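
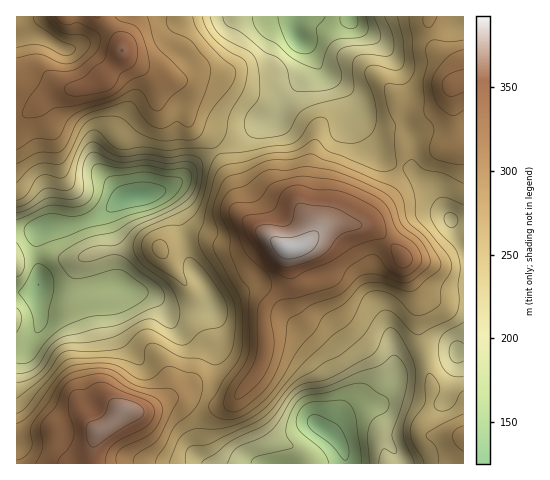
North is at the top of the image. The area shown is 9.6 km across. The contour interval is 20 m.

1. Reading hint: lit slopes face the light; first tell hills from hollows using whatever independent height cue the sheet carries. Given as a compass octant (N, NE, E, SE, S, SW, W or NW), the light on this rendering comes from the NE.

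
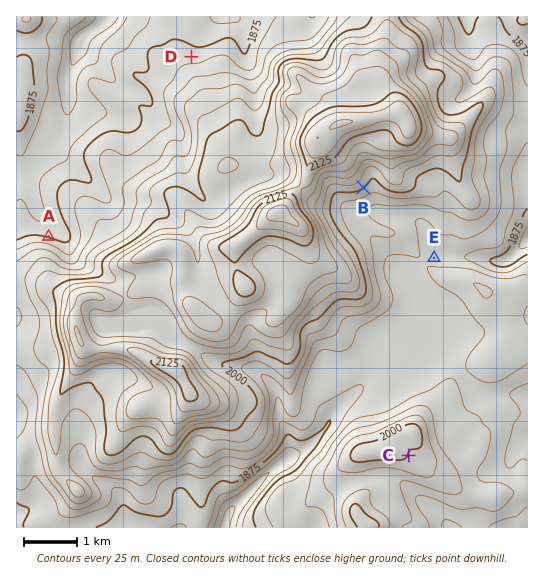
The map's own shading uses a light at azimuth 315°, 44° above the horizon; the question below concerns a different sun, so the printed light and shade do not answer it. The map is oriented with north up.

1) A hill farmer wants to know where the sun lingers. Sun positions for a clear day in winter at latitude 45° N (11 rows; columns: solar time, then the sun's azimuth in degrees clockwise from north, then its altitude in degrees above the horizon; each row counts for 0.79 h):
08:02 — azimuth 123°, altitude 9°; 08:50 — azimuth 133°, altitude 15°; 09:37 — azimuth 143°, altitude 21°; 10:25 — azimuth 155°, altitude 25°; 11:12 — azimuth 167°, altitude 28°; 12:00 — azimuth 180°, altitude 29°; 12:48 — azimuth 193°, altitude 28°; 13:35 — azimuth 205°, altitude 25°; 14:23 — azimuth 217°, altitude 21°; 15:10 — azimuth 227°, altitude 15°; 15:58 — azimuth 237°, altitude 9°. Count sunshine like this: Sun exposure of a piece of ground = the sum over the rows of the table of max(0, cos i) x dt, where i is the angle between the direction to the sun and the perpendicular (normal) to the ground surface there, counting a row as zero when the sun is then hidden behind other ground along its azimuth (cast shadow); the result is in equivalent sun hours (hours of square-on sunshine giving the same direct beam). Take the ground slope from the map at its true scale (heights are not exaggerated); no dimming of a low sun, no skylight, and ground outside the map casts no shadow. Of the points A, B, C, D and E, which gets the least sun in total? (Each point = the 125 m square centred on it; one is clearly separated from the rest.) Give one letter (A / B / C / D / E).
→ A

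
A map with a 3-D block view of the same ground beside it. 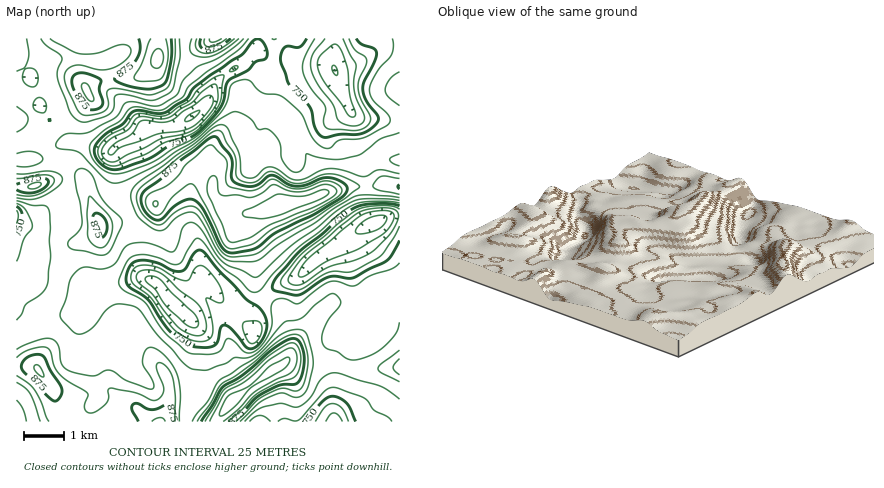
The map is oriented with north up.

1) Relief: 640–965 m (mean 800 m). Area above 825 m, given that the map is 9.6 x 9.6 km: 27.3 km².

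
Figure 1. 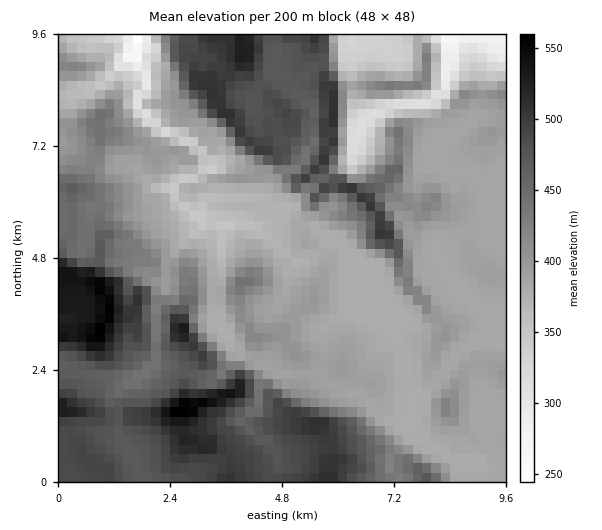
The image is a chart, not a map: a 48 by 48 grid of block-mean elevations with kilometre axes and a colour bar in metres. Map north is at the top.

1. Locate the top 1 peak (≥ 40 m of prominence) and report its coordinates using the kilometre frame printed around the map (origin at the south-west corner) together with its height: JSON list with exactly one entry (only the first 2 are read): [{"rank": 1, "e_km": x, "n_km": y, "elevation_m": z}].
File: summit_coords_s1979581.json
[{"rank": 1, "e_km": 2.61, "n_km": 1.59, "elevation_m": 567}]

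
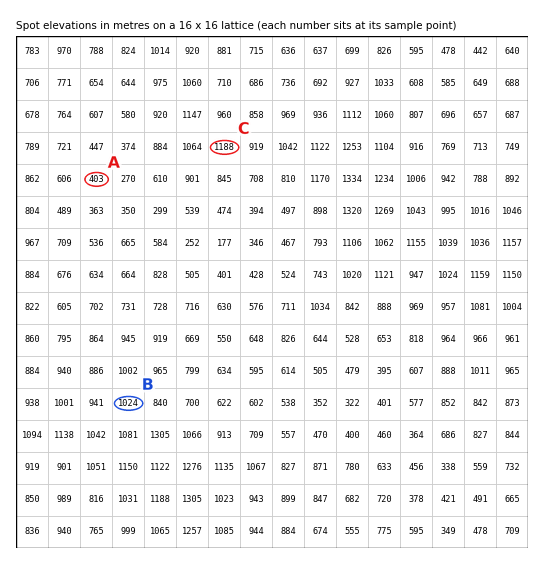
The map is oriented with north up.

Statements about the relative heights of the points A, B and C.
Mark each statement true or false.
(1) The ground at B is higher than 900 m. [true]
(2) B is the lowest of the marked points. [false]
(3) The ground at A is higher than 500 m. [false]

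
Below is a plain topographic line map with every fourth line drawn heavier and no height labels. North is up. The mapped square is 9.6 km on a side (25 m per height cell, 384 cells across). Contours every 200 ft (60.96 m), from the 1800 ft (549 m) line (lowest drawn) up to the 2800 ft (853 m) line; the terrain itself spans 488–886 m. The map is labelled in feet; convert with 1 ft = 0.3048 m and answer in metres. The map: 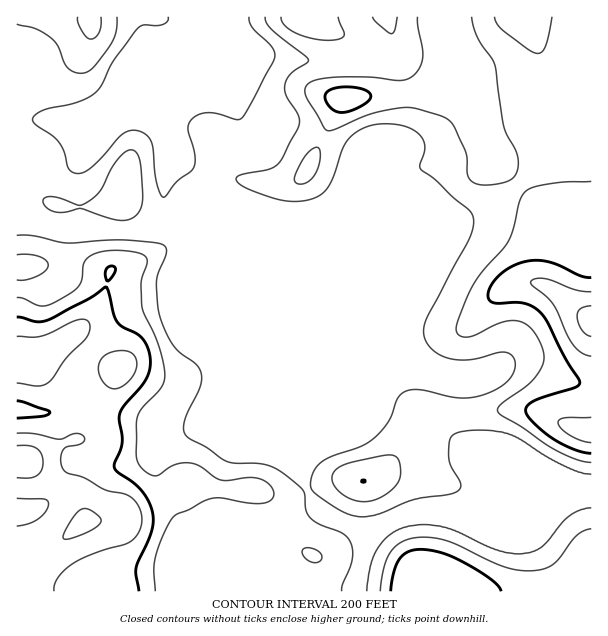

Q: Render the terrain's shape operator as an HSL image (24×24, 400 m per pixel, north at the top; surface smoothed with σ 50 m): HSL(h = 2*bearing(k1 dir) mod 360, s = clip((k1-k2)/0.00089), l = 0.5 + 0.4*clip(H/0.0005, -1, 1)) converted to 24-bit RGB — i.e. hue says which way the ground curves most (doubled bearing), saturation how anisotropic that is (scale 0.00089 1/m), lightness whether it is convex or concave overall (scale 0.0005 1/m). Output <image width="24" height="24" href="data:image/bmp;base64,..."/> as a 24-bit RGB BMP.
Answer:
<image width="24" height="24" href="data:image/bmp;base64,Qk32BgAAAAAAADYAAAAoAAAAGAAAABgAAAABABgAAAAAAMAGAAATCwAAEwsAAAAAAAAAAAAApotPxqwrRFE1UHpBsM1SxLhQLiV4X3+Je6mMrnFxgluKiERNycAxJZhOCCNqe9CY89+4aFGObLq4ltfkb2zqm2Let16zhXZ6gGXF5pG5mVyNXHtRqtApccInHEJle4F9gYZjgnlvkE6OdJLEvtbdinbPDz90IPDl79zgqKztnNrqqRQ4XSYLXWsU1EmgtYGVQ4mNzGLK7aDbjnnVv927fsTXEBx3R49BboFygHZzSZ5lWtV4q6E4oSJEhHZjAYAhZJ8AlGoBYxgAfj41gH9+c4F4FIFezK21aXswJ2A+ytOMbpDV3eXusErnfxWvpnSCkythq4MrStpWOchWbiBRiwgDz9ACGIUKQXYodoNMe4F3gIB/gIB/gIB/ZIRwSJYdhcdYANmmVuJuUJQ9t9k4mgSRr1jJnrXPWJn/ztL6yM/vdRXZiwDq0dL62df0n5PuTWTXa7rPRniuf3+Af4B/gH9/gH18hGY02drySx/iemAgnocmVMsOGzJKWb1/rsORP4BxY3Icok4MbSAtAL13Y9q01mym712jm3CpaZdoa1V/f4B/gH9/fCcwNQUA1oIAznNj+QD+zK3mtZvXypmGLCRoVacva4wwei9CgXJmgX94gH9/cYNqOm8ZGFgP1H9Wt29eoT1QfWM2eGImTw4HnABay+z6zOH/RTcARGEIhIocylILzpULMF5dn6VmXH1TT298f3+AgH9/f4CAf4CAf4B/VIGAs7soy2p1cI3djZT9uKX/t6//zOf/puTrWJOvTL1RTtGEOUh8v2mY7sW0Hrq2YaG7jXytP2+Wfn6Af4CAf4CAgIB/gIB/f3+AHaZ1jOBOuHsXamUVL1cUaoYxuntDtF4zi1onubfquXLGNm2bWLTD79zembLjGF/CrGe5fkilfX2Af4CAgIB/gIB/gH9/gH9/foB9hUxClBgLp50fJYYcGWMqa302oBkZ63MOa5HL/4r/tG3QJtN7Y8tn3qiQKBFniD06jFtsf3+AgIB/gIB/gH9/gH9/gH9/f3+AZxmjvLba1LDZnHauOmVuPTtZkEl85Nu+d7czIkaF97ji4YiPSXQ26doxMQtKgH9/f3+Af3+AgIB/gH9/gH9/gH9/gH9/f3+ALmGSc6eP0WS372SLb0lsMkhUQM+j1vXtknkVFlQRM1QR/4ZLmYdPxdlZFhFff3+Af3+Af3+AgH9/gH9/gH9/gH9/gIB/f3+ASXaPZot+Rm2Q6pnu7bb+dqr+sP/xMN7Rp6LYZInbE0PD0OP268759YzHCENjfoB/f3+Af3+AgH9/gH9/gH9/gH+Ag3x3eoJ6YoR/VYCHXoqEN51aedBuhuCov2UwTCgZxLVisCo3B6MRSqkAtZIA/xR9/zzgPIdffYB9gH9/gH9/gH9/gH9/gHh+gJRzeHWHf4B/R4CAfn9shotdepw3nIculTgxmWBfh14iqmIof7MwsBga6/kHAHMorCpx1Y6aTXKbgH58hG1LfHkldn06mWJZnnxokJNaWYlielJ8bHRAao5PlZlzh3h0gHaWipqscpjCkNbgTEHesEHp9+3UFW3QHlCr04t6jiJUxhAsyCf96ofWMORsJ6iVYWuZvHumm1d1bjRwr4VpSqs/PqRNZquqf6m8e4q0oKtVj4k+MGlcKzCm/enOOCSwHFFnqDFPeuPldbvyWzzn8IjY78rIFl+Cen+AT4ygxm7JSUzAfoOzyqWzZ76jPKl5TotZeX9chaeJi6WiTI2OFVNd9+yw+DPVQSV3fKpWf81PWF42Lk1Liqpl/KaUoDocL3FMXYBXdVc4g1pVi4Rjl9NugLGjdGCWdFVXfX1Rn6g1jW85jGo8GG5CNucNxB1kbjbZrcPZsorLoEeySXJuT10q2TgA/24/I1IUNmAONYwzR4lFWKRVr92HUI11eFN0hmd9gH+AuqN2mFmTq4tdMMQ6JXhagIFTMoExWaEgjVInuTvA0VLQbTjOosv20c3+18z/kp//VV/vlnTSf8mZjdB7b0x+WVl5fH2AgH18sXatsk6+0Xd7nttcFE5VfYB9f4B/f4B9bYBrK2xrb2ikWeKwBf8AjK4CwEQCvSKPtECdbFyN19mipHWTflieVVyajGN4gHZpgXpOaVFjzYJ07MeeIVuANnIpVIgxY4RigH5/YSdMWUURiWoAopwCdKwKHeEJI3FtlDpOqp1KmuZqXoGmgXOycTmdq1yVlnR6bGi7YVjBisTC8u/ZGA/ffFfdo7PUNKTTVTWknxH2qHT21+/0otnmcuDSQpq/TB9/iUOux9mrndJ1R3VTZjxIZkZ1k2+Rqo2a"/>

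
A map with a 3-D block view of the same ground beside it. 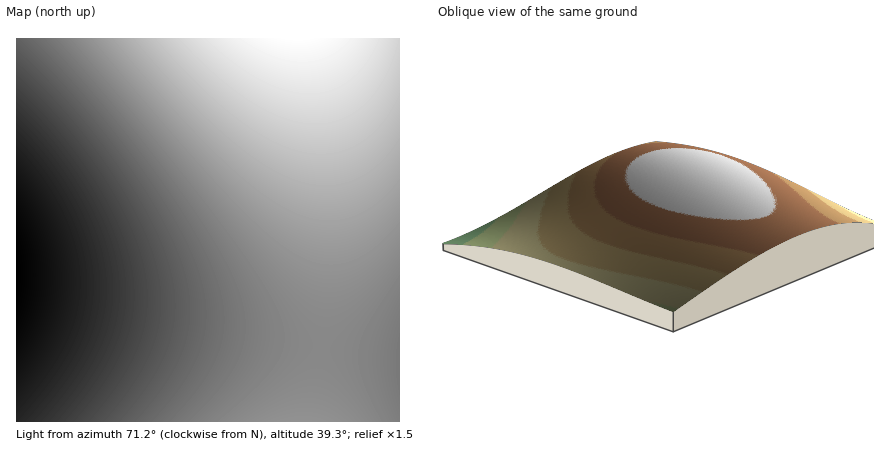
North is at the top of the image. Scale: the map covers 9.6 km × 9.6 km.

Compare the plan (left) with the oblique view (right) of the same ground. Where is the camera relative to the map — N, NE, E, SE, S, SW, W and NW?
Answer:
SE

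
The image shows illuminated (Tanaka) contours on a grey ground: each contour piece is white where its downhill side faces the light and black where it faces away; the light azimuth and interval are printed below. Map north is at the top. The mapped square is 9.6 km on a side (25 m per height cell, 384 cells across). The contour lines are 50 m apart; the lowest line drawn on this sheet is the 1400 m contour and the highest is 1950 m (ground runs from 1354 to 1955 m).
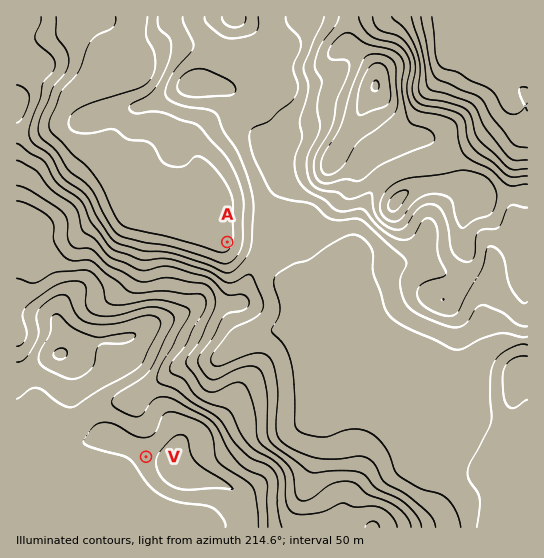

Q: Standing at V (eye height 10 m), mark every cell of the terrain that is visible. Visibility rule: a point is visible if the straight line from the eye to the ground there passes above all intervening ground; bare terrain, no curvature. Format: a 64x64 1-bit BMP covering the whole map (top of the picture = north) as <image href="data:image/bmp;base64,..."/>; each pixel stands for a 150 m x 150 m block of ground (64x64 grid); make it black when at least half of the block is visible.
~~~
<image width="64" height="64" href="data:image/bmp;base64,Qk0+AgAAAAAAAD4AAAAoAAAAQAAAAEAAAAABAAEAAAAAAAACAAATCwAAEwsAAAIAAAAAAAAA////AAAAAAD//+AAAAAAAP//wAAAAAAA///AAAAAAAD//4AAAAAAAP//gAAAAAAA//8AAAAAAAD//wAAAAAAAP//4AAAAAAA///gAAAAAAD//+AAAAAAAP//IAAAAAAA//4gAAAAAAD/PCAAAAAAAP8AYAAAAAAA/4BAAAAAAAD/wAAAAAAAAP/4AAAAAAAA//8AAAAAAAD//4AAAAAAAP//wAAAAAAAD//AAAAAAAAH/+AAAAAAAAH/4AAAAAAAAB/wAAAAAAAAAPAAAAAAAAAAOAAAAAAAAAAEAAAAAAAAAAAAAAAAAAAAAAAAAAAAAAAAAAAAAAAAAAAAAAAAAAAAAAAAAAAAAAAAAAAAAAAAAAAAAAAAAAAAAAAAAAAAAAAAAAAAAAAAAAAAAAAAAAAAAAAAAAAAAAAAAAAAAAAAAAAAAAAAAAAAAAAAAAAAAAAAAAAAAAAAAAAAAAAAAAAAAAAAAAAAAAAAAAIAAAAAAAAAA4AAAAAAAAADgAAAAAAAAAIAAAAAAAAAACAAAAAAAAAB8AAAAAAAAAH4AAAAAAAAAfwAAAAAAAAH/gAAAAAAAAf+AAAAAAAAB/wAAAAAAAAP+AAAAAAAAB/wAAAAAAAAH/AAAAAAAAG/8AAAAAAAAf/gAAAAAAAB/MAAAAAAAAH8AAAAAAAAD/wAAAAAAAAI/gAAAA=="/>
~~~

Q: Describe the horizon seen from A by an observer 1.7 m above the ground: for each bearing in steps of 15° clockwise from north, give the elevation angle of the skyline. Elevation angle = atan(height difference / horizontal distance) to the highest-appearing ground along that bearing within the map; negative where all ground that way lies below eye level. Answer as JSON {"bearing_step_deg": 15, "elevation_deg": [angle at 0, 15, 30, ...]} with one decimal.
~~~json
{"bearing_step_deg": 15, "elevation_deg": [3.4, 5.1, 6.7, 9.1, 11.4, 12.7, 13.4, 13.6, 13.5, 13.4, 13.0, 12.0, 12.0, 14.6, 16.0, 14.0, 11.6, 8.2, 5.4, 3.9, 2.1, 1.6, 1.3, 3.5]}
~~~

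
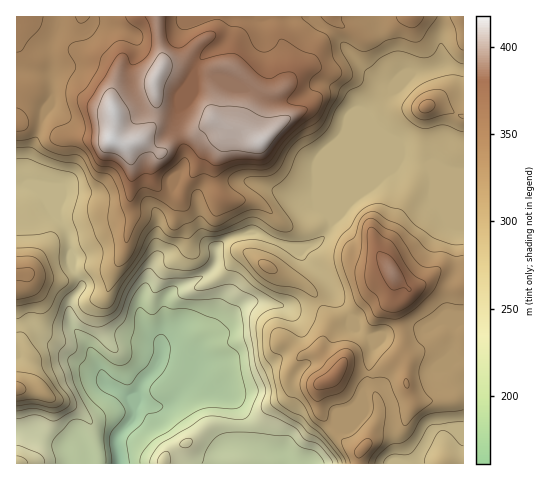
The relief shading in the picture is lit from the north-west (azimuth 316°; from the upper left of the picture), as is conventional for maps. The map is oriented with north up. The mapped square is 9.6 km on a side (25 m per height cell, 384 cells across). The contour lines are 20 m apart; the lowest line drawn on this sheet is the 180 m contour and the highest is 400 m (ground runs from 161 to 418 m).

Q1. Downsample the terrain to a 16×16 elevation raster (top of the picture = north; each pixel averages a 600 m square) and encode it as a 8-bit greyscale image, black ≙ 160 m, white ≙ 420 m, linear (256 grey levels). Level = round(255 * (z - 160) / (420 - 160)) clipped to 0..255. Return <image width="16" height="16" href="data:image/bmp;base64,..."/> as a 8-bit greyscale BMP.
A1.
<image width="16" height="16" href="data:image/bmp;base64,Qk02BQAAAAAAADYEAAAoAAAAEAAAABAAAAABAAgAAAAAAAABAAATCwAAEwsAAAABAAAAAAAAAAAAAAEBAQACAgIAAwMDAAQEBAAFBQUABgYGAAcHBwAICAgACQkJAAoKCgALCwsADAwMAA0NDQAODg4ADw8PABAQEAAREREAEhISABMTEwAUFBQAFRUVABYWFgAXFxcAGBgYABkZGQAaGhoAGxsbABwcHAAdHR0AHh4eAB8fHwAgICAAISEhACIiIgAjIyMAJCQkACUlJQAmJiYAJycnACgoKAApKSkAKioqACsrKwAsLCwALS0tAC4uLgAvLy8AMDAwADExMQAyMjIAMzMzADQ0NAA1NTUANjY2ADc3NwA4ODgAOTk5ADo6OgA7OzsAPDw8AD09PQA+Pj4APz8/AEBAQABBQUEAQkJCAENDQwBEREQARUVFAEZGRgBHR0cASEhIAElJSQBKSkoAS0tLAExMTABNTU0ATk5OAE9PTwBQUFAAUVFRAFJSUgBTU1MAVFRUAFVVVQBWVlYAV1dXAFhYWABZWVkAWlpaAFtbWwBcXFwAXV1dAF5eXgBfX18AYGBgAGFhYQBiYmIAY2NjAGRkZABlZWUAZmZmAGdnZwBoaGgAaWlpAGpqagBra2sAbGxsAG1tbQBubm4Ab29vAHBwcABxcXEAcnJyAHNzcwB0dHQAdXV1AHZ2dgB3d3cAeHh4AHl5eQB6enoAe3t7AHx8fAB9fX0Afn5+AH9/fwCAgIAAgYGBAIKCggCDg4MAhISEAIWFhQCGhoYAh4eHAIiIiACJiYkAioqKAIuLiwCMjIwAjY2NAI6OjgCPj48AkJCQAJGRkQCSkpIAk5OTAJSUlACVlZUAlpaWAJeXlwCYmJgAmZmZAJqamgCbm5sAnJycAJ2dnQCenp4An5+fAKCgoAChoaEAoqKiAKOjowCkpKQApaWlAKampgCnp6cAqKioAKmpqQCqqqoAq6urAKysrACtra0Arq6uAK+vrwCwsLAAsbGxALKysgCzs7MAtLS0ALW1tQC2trYAt7e3ALi4uAC5ubkAurq6ALu7uwC8vLwAvb29AL6+vgC/v78AwMDAAMHBwQDCwsIAw8PDAMTExADFxcUAxsbGAMfHxwDIyMgAycnJAMrKygDLy8sAzMzMAM3NzQDOzs4Az8/PANDQ0ADR0dEA0tLSANPT0wDU1NQA1dXVANbW1gDX19cA2NjYANnZ2QDa2toA29vbANzc3ADd3d0A3t7eAN/f3wDg4OAA4eHhAOLi4gDj4+MA5OTkAOXl5QDm5uYA5+fnAOjo6ADp6ekA6urqAOvr6wDs7OwA7e3tAO7u7gDv7+8A8PDwAPHx8QDy8vIA8/PzAPT09AD19fUA9vb2APf39wD4+PgA+fn5APr6+gD7+/sA/Pz8AP39/QD+/v4A////AFA4LxQmR0M3NDJAgaiCd35MSzgaEyE5OT9RfZqfm4l8jnQuEw4XHB86faqvnKCimIFWJCIXFRkgSYqmwKClnpdzVjk7HhYeJ1iNlJyVnp2agGJiXysmLDNRbIKNpsGpnKt/b4VJSFBTbouFisDZwqiVeHibfWxwaIqBd5HAzKeadHGCoqKXk459int+raWJfnBug6m6t7K6oYZ4d36Df3xyepjJ38rIxrSYend3eH19l6zH9fLh4u7xyo95d3d/gqyq0PXp4OXu6uXHiHiAoJqtqcXl6Obc4d/cyKaEf46Uray40tnn29vPzMeqlIeIirKssbnN087KwL61raimpJg="/>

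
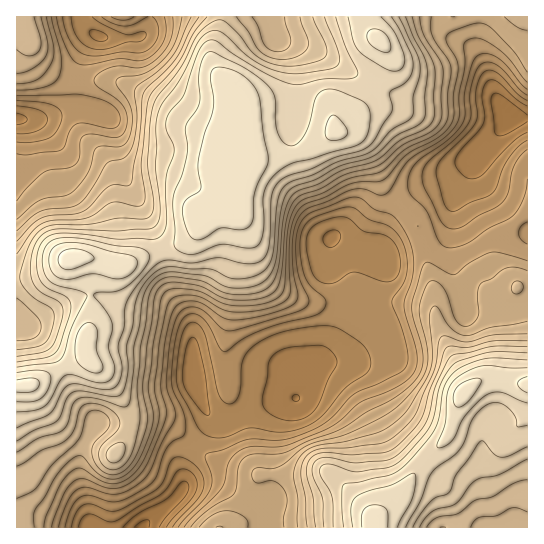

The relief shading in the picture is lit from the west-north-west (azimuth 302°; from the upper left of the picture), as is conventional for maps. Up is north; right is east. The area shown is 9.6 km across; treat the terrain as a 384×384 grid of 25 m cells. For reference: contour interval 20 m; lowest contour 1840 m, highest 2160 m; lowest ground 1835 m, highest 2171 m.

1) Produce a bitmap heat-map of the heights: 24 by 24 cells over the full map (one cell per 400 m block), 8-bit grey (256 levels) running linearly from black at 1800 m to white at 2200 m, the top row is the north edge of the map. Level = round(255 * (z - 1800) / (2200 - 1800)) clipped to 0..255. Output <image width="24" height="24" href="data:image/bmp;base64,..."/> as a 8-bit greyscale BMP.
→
<image width="24" height="24" href="data:image/bmp;base64,Qk12BgAAAAAAADYEAAAoAAAAGAAAABgAAAABAAgAAAAAAEACAAATCwAAEwsAAAABAAAAAAAAAAAAAAEBAQACAgIAAwMDAAQEBAAFBQUABgYGAAcHBwAICAgACQkJAAoKCgALCwsADAwMAA0NDQAODg4ADw8PABAQEAAREREAEhISABMTEwAUFBQAFRUVABYWFgAXFxcAGBgYABkZGQAaGhoAGxsbABwcHAAdHR0AHh4eAB8fHwAgICAAISEhACIiIgAjIyMAJCQkACUlJQAmJiYAJycnACgoKAApKSkAKioqACsrKwAsLCwALS0tAC4uLgAvLy8AMDAwADExMQAyMjIAMzMzADQ0NAA1NTUANjY2ADc3NwA4ODgAOTk5ADo6OgA7OzsAPDw8AD09PQA+Pj4APz8/AEBAQABBQUEAQkJCAENDQwBEREQARUVFAEZGRgBHR0cASEhIAElJSQBKSkoAS0tLAExMTABNTU0ATk5OAE9PTwBQUFAAUVFRAFJSUgBTU1MAVFRUAFVVVQBWVlYAV1dXAFhYWABZWVkAWlpaAFtbWwBcXFwAXV1dAF5eXgBfX18AYGBgAGFhYQBiYmIAY2NjAGRkZABlZWUAZmZmAGdnZwBoaGgAaWlpAGpqagBra2sAbGxsAG1tbQBubm4Ab29vAHBwcABxcXEAcnJyAHNzcwB0dHQAdXV1AHZ2dgB3d3cAeHh4AHl5eQB6enoAe3t7AHx8fAB9fX0Afn5+AH9/fwCAgIAAgYGBAIKCggCDg4MAhISEAIWFhQCGhoYAh4eHAIiIiACJiYkAioqKAIuLiwCMjIwAjY2NAI6OjgCPj48AkJCQAJGRkQCSkpIAk5OTAJSUlACVlZUAlpaWAJeXlwCYmJgAmZmZAJqamgCbm5sAnJycAJ2dnQCenp4An5+fAKCgoAChoaEAoqKiAKOjowCkpKQApaWlAKampgCnp6cAqKioAKmpqQCqqqoAq6urAKysrACtra0Arq6uAK+vrwCwsLAAsbGxALKysgCzs7MAtLS0ALW1tQC2trYAt7e3ALi4uAC5ubkAurq6ALu7uwC8vLwAvb29AL6+vgC/v78AwMDAAMHBwQDCwsIAw8PDAMTExADFxcUAxsbGAMfHxwDIyMgAycnJAMrKygDLy8sAzMzMAM3NzQDOzs4Az8/PANDQ0ADR0dEA0tLSANPT0wDU1NQA1dXVANbW1gDX19cA2NjYANnZ2QDa2toA29vbANzc3ADd3d0A3t7eAN/f3wDg4OAA4eHhAOLi4gDj4+MA5OTkAOXl5QDm5uYA5+fnAOjo6ADp6ekA6urqAOvr6wDs7OwA7e3tAO7u7gDv7+8A8PDwAPHx8QDy8vIA8/PzAPT09AD19fUA9vb2APf39wD4+PgA+fn5APr6+gD7+/sA/Pz8AP39/QD+/v4A////AIRvSjI3KCA4YHd0cHOJqMXc17+gl4+LiYt7XE5WSzYmPV1rcHKLq8PQ08y2rJ2YkpSJcnOIclAzOlNoc3aStLe4v8q/tKmmnp+ViIumk2BESE5cZGaAmJeZnrbIwbKzsLWqnIiVm3RSQzxCREFLYHB8hZq8zLm5vs3DqJGanntWODg8NS4uP1VlcYSr0sa7w+XXu7m8oXRHLkA/NCsqNEJPWG6e0djP1dHR0dnNpndDL0RBNS8uMjdASFWFtsrNy6Sw0NvIp3xJNEtIPDUzNDlBRFN+mJymppKhxdjLsIRVQlleVUpDQEFCRF1/e3eAgpuqv87JtYtqY3qEf29bTEVGS2N8cXF4fKvG09LUyKCNk6SspYRVQUNDQllyanB2fazV6OTg2cO9v73AvItKNzs5N1NkYGdsa5vD0MvDwcHN19HRypFINDc7QFpeVVpfW32Tl56lpq/O3tzdzppbREBMVWFWRk1VWmpzdoWUlKrO2t3hz6qFcV1fYlpKOz1GVWNoa3iHj6/I1+Di2MO1oYl+cVlENjM8UllbYHB6ia/C1t/e3NDNyb2tkG9UOS0xRkBJWWRifK7F1Nvd2svM19fKsZyEXDcnLTtFUVFWeKrCztvh2MjI1dXMwLObc0QkJGNfXF9rfZq2yt3i1MXDy8nFwLacdEQsRYByYF5naXiex9nRu62ts7vFzMCdelJHZZB9VUFDSFR+tcSxloyYpsDU17mNcGFld5N0RjhFSktsl6yei4qar8jVzKOAd3B3fw=="/>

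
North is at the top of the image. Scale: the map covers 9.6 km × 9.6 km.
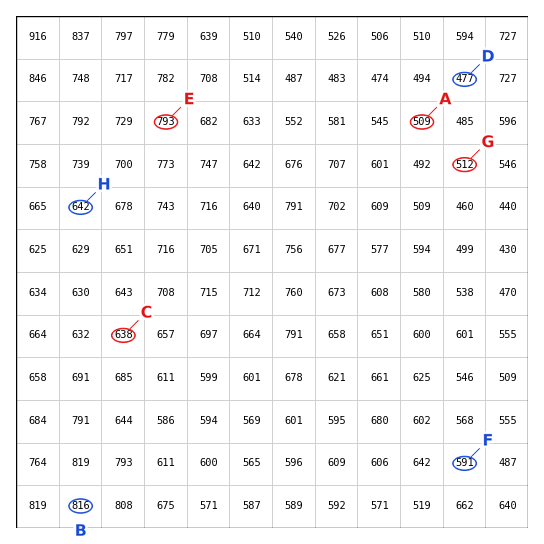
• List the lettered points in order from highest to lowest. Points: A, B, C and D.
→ B C A D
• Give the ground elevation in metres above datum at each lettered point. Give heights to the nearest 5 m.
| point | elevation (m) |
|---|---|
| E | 795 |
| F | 590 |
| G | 510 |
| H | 640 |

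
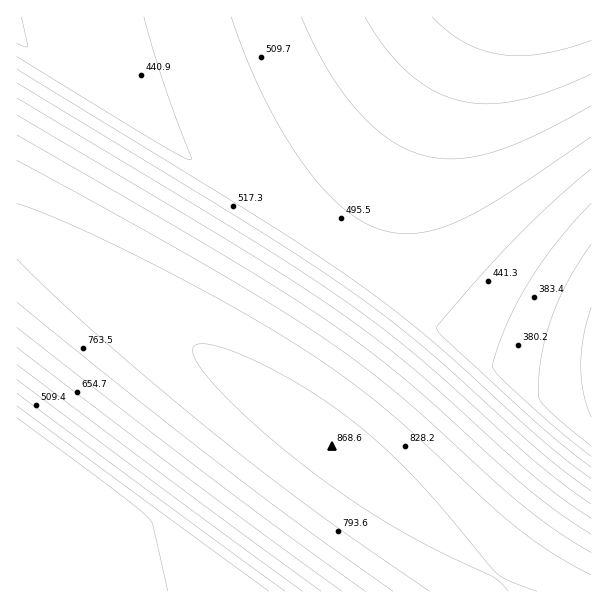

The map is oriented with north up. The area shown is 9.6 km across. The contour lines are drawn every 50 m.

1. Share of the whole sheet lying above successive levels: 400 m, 90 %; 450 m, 82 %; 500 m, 68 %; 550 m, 56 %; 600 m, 48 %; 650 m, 40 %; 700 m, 34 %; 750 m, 28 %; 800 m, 19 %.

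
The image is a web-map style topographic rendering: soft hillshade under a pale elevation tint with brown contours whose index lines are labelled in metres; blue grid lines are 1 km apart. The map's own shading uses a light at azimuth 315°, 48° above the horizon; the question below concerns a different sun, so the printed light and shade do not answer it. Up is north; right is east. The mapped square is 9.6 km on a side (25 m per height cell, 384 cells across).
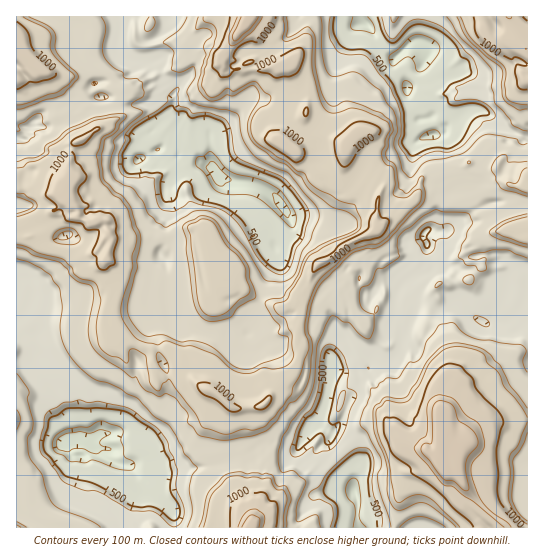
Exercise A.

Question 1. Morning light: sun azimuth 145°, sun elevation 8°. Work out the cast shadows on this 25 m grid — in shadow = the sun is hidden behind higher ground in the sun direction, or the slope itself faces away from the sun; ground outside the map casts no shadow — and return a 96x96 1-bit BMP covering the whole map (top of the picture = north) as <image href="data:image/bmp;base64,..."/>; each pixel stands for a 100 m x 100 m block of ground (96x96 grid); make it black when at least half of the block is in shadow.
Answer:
<image width="96" height="96" href="data:image/bmp;base64,Qk2+BAAAAAAAAD4AAAAoAAAAYAAAAGAAAAABAAEAAAAAAIAEAAATCwAAEwsAAAIAAAAAAAAA////AAAAAADAAwHHseAGAB4ABAOADwHP8fAPAB4AAAcAfgGf8/wPgLwAAA4B/Af/8/gPgPwAABQD+B////kHAfwAABAD8D////mH8/4AAAAD4P////8A4/4AAAADz/////7gA/4AAAAD//////7AA/4AAAAD///////EA/4AAAAA//7////+A/4AAAAB//7///94A/6AAAAB//////5wA/wAAAAH//H///xsA/wAAAAH//v///gO4f4QAAAH//////AP8f4+AAAB/////+AP+/w+AAAB/////AAH//x+AAAAG///4AAH//x+AAAAAA//wAAD///+HAAAAA//wAAD///+GAAAAA+fgAAA///+EAAAAAA/AAAA///+AEAAAAA+AP4Af///wMAAAAB8Af8Af///wYAAAABIA/8Af///gwwAAAAAPj4Af///AggAAAEAfDwEf//+AAAAAAOA+DgAf//+DAAAAAOI8P/Af///mAAAAAOZ4f/wf///8GAAAAORw//wf///4MAAAAMBD//4f///wIAAAAAAP//wf////wQAwgD////w//////4AhgH////wf/////4BhwP////wf/////wDjwP////gf/////gDjwf/zL/gP/////AH3wf/gAeQP////+AH3wf/AAMAP////8AP/wf8YAGAf////4AP/4PwYAPgH////gAf/4AAwAPwH///4AAfvwAAwAfwH///AAAffgABwAf4H//+AAAeYAADwA/4H///kAAeAAADwA/8H7///AAAYAAPwA//Dx///AAAAwAfwB//hg/+8CAAAwA/wB//4AT4bwAAB4AfgF//8AAc8gAAJ4AfgJ//+AAO8AAB/0APgb///gAO+AAB/4APgX///4Af+AAA/4APAP///8AP/MAAGcA/gP///+AH/vAAAAB//////+gB//7Ab8B///////wB/f/278D///////gAA//3D4D///////AAA/7kDwD///////GAB/wMDjH///////HgB/gODG////////nwD/APAP/////+D/nwD/4fAL/////+D+HwB/4/gL/////8BAHwAL6/kD/////wAAH4AH//0D/////AAAf/CP//wB////wAGAf/+P//4A/9//AAGAf/+f7/wA/4/+AAOAH//f//8A/wf+AMOAH/////+A/wf/v4fAH///7//gfgP//wfgD///z//wPAP//g//D///j//8AAP//A//z///j///AAC/+N//z//+D///8AAP8N//j//+A//+cEAP8P//b//8AH/8AGgf8f/+H//8AD/8AHgP4d/9H//vAAf4CDoHwQ/7H//fAAH4oD4AAA/7P/+fYADB+H8AAA/+f///4AIB/D8AAA/8////6CYH+c+M8B/4////8EwHwd/H/A/wf///4JgPgf/H/w/2f//xQZAOA//n/4/8P//gAQAADf/j/8/8D/6AAAAAT//4P4f4B/wAAAAAx//4H+H/g/AiAGAA0//8D+H/gMPnDcAA+//8D+H/gAVmD4AB+//+B8Cf4APkE="/>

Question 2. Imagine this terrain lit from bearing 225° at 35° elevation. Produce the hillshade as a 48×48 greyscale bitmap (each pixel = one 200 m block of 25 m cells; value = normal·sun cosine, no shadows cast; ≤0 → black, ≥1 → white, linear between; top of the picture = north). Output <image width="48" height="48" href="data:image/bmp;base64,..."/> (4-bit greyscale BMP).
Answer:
<image width="48" height="48" href="data:image/bmp;base64,Qk32BAAAAAAAAHYAAAAoAAAAMAAAADAAAAABAAQAAAAAAIAEAAATCwAAEwsAABAAAAAAAAAAAAAAABEREQAiIiIAMzMzAERERABVVVUAZmZmAHd3dwCIiIgAmZmZAKqqqgC7u7sAzMzMAN3d3QDu7u4A////AFiIYxN4iGM5qqvHIyNSNFi825ve7uunAIiFM0eHVDJsu7unVSJEY0et7bvO7sqSAJhiV4hiNVfNy6qGQyJGUka+7are7LlgFZhEdlMkeJrMuol1QyNVVGnN3Kve3JZSRoc1M0RneJq8qodkQiQ1Z3vMzKze2ldTRYQyJFZViZrLu5dVVUNHh4q8zd3dtldTRUIgJFVZupvd2pmIh0VoiIjd7tzbl3dTZjIhR3ebuZzduaqpmGRmdprO7aupmHZFdTREiqq8uc3drMuqqmRmaJre63iLmFRGZ1VHqqrMvO7bzbqrqHZXe7vdx1i7hjVmaDNYq7vM3u2726uqqXZnm7u7lGnLY0dUdiSJq7vM3tuty8uImGd1ermadGm4NHUlUkV5mqq93cvNvKVXh3hkSamoZXmXWGJWIiWJmbzdzNq7qFaHiIdzKJqYdpmZiDR0N1eZm9y8y7iZh3dFZmdyF6uYZ4mYcydSZoiZvcrNqqmpiGI2ZmiCGNqZiYiHVGYldYia3K3amomGVCSIiIqSKsmZmYmXZUE1VYmb2r2phlZEVWiJmaySWZrKiJuXUwE0RYmburuYQ2ZoiamZmcxzZ73HeJqYYiVneJmbuqqWNoiJnLqZmttlacx1eJmXVXiZmZmauqqmWIiZvbmJq7l2eqhFiJmIeJmZmZmbyqumZ4mZy5mYeHiGeZZYiJmZiamZmZmdy92nZ4maypmWRVaXeId5iJmpiqiJmZrdzduoZoiKypmDISaKiIiYiZmYipiJmc3t3KynVXebyplxAEibl4mYiZmImql4mt3cuauGVnirypcgAoqXZ3iqp2hpq6ib3dyoV6qGVXmbyoMAF5qHdnialWZpmbq83amGjNyVVHd7uVAASJiJlle7ZGeampq8y2ia3cpUM1NodAACeFW7qYmqVHeru7qYdnis22VFIyRVQAAmhSndy83HSIebzMqHZszNtkVjIjRYQBJWU47u7cuoh2d6qpiaqsu8hWcwElR4RDNWae//26mYdFVomZmrzZmpl1QAFER3ZCi7zu/+uZmYdDSImZmrumiZlUMQI1aIY43d7u/rmbmIURaHiJmpiHd5dVQiOJiId83u7u63m8h3MBRERXiYdVaIeJYzaYmZmrze/+xFm7eIQAVCNXiGZZiHiHVVZ5mZmZzO7ZM4moiXMCZneIdURpiadlZlR6mZqr3dyFWJmIdjECeZmoZHvYrKh2VVZmmszN7smImZdmUgACeaqpit3Jq6mIZWZpm97d3KiZmXQ2UzICiau7ze3bqpmHaqh2is3sqqu6mGNXZlEEmavLzd3Im6hnq4VGirrLuqzLqWNndSEYqZl3rMzquVRHqDNXm7y9yavMqEI1UyFJh5h5vdy7ghFYgzeIrMy8p4mYhiE2VSN3V5m97+23MiSIY3mprLq5l4l3ZBFVQzeXaavf/9yzNUeIZYqqqpmpq5mXQyEiVXunnN3//aqQMzeZZYqZeIm8q6d1RTIlZq64re7+2JmAIViZZImad3vcqchjRUMlVs25vd7tqKhg=="/>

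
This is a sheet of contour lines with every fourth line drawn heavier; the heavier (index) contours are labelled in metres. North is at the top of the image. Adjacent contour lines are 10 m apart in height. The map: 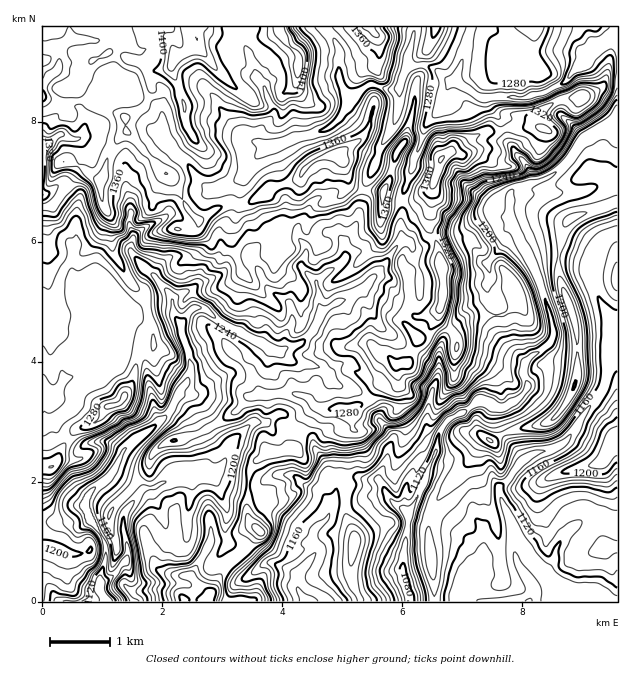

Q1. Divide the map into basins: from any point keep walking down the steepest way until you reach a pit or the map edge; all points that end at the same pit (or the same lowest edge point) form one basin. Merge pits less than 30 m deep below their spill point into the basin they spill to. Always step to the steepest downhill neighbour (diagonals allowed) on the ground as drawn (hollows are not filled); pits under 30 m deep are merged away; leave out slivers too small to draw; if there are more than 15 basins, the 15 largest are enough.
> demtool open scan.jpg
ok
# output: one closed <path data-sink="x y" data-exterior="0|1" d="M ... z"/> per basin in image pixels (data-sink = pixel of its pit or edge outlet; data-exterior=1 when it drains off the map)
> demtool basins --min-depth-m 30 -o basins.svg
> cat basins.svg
<path data-sink="412 601" data-exterior="1" d="M617 26l-574 0-1 440 10 1 4-4 6-15 14-18 22-10 9-13 15-5 10-18 8-33 2-3 9 0 3-3-8-50-3-3-11-7-18-30-3-12 1-21-10-21-2-21 5-9 3-15 9-15 10-10 27 32 17 14 15 30 11 13 5 0 25-17 20 1 16-8 6-6 27-10 3-2 1 9-9 15-6 21 1 26-10 9 0 9 5 5 12 6 7 8 2 41 21 17 11 0 12 4-8 6-6 15-14 12-3 10-6 8 10 9 31 0 2 4 0 17-6 6 2 52-3 12 1 18 8 17 0 16-3 11 1 22 9 19 73 0 0-28-5-27 1-31 8-17 34-42 6-13 6-6 9 4 12-10 36-7 10-5 16-18 11-26 29 1 11 5z"/><path data-sink="106 601" data-exterior="1" d="M127 131l-10 10-9 15-3 15-5 9 0 12 4 13 8 17-1 21 3 12 18 30 11 7 3 3 8 50-3 3-9 0-2 3-8 33-10 18-15 5-9 13-22 10-14 18-6 15-4 4-10 1 1 134 165 0 16-32 22-20 14-18-12-16 0-27 4-23 16-14 26-2 14-33 7-9-6-9 6-8 3-10 14-12 6-15 8-6-12-4-11 0-21-17-2-41-7-8-12-6-5-5 0-9 10-9-1-26 6-21 9-15-1-9-3 2-27 10-6 6-16 8-20-1-25 17-5 0-11-13-15-30-17-14z"/><path data-sink="529 601" data-exterior="1" d="M598 376l-20 0-11 26-16 18-10 5-36 7-12 10-9-4-6 6-10 19-24 27-12 21-3 12 0 24 7 55 182-1 0-217-5-6z"/><path data-sink="307 601" data-exterior="1" d="M317 407l-8 7-16 36-25 2-16 14-4 23 0 27 12 16-14 18-22 20-12 22 0 2 23 8 125-1-9-24 3-43-9-23 3-24-2-52 6-6 0-17-2-4z"/>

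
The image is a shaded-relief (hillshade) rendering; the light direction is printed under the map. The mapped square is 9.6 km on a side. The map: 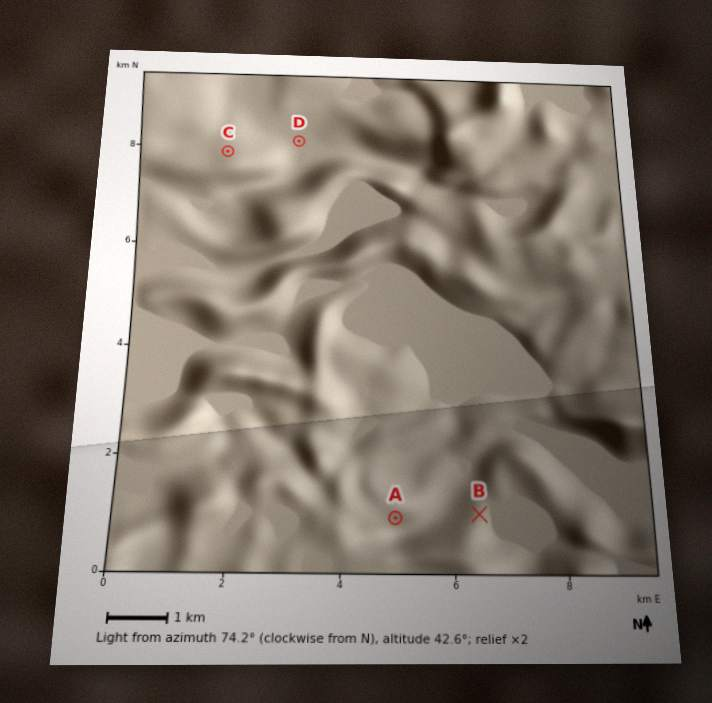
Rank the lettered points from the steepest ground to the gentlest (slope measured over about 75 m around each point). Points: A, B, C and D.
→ A C B D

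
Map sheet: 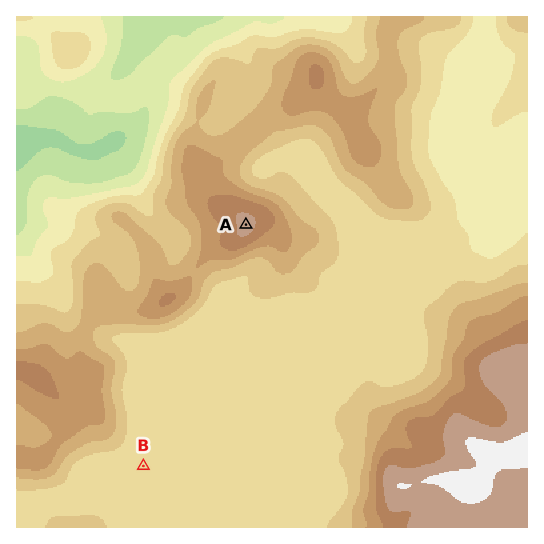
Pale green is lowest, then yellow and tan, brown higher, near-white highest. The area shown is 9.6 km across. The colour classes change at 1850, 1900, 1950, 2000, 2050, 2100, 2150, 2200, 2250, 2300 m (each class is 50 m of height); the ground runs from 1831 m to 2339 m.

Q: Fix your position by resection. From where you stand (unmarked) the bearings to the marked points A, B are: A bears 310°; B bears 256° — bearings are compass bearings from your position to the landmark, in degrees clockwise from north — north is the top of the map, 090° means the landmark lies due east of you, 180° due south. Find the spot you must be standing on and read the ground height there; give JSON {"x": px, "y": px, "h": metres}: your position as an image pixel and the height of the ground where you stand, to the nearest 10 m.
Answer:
{"x": 444, "y": 391, "h": 2160}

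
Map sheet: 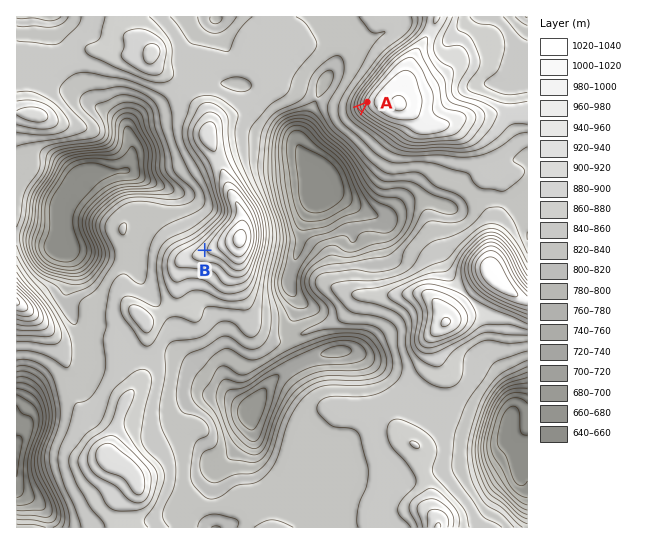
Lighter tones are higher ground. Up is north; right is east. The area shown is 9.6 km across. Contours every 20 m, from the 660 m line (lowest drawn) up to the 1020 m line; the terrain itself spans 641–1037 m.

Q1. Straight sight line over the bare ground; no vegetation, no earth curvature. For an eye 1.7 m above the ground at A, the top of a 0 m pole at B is hidden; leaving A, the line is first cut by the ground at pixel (249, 210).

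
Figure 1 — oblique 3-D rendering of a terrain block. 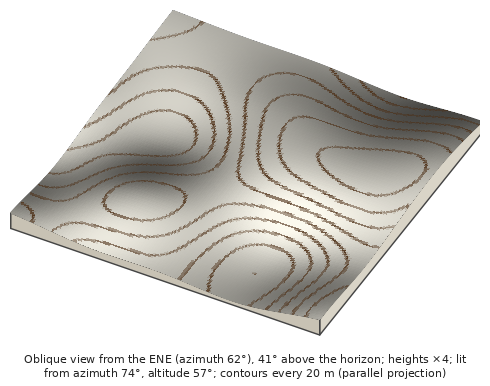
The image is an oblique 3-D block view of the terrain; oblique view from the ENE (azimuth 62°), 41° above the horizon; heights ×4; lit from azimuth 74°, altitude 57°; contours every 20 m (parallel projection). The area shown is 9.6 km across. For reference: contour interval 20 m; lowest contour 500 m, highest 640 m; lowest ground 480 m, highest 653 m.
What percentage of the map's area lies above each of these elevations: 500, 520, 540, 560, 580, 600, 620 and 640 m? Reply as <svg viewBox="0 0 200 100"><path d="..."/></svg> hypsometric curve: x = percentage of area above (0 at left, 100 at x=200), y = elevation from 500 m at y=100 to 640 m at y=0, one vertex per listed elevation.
<svg viewBox="0 0 200 100"><path d="M191 100l-18-14-25-15-31-14-50-14-26-14-15-15-16-14"/></svg>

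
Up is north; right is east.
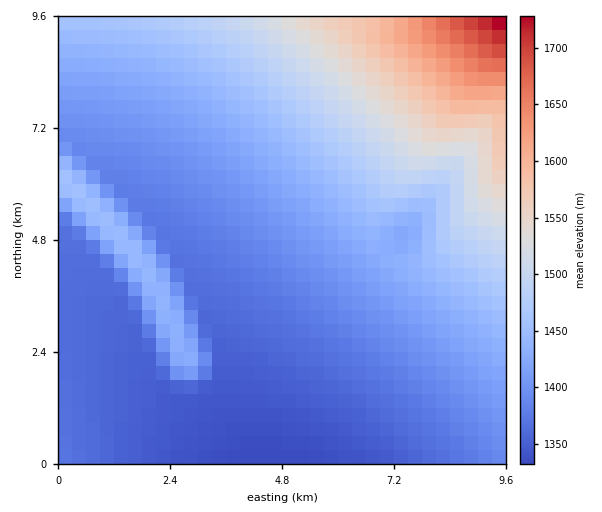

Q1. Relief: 1330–1740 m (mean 1430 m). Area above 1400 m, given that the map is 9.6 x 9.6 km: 51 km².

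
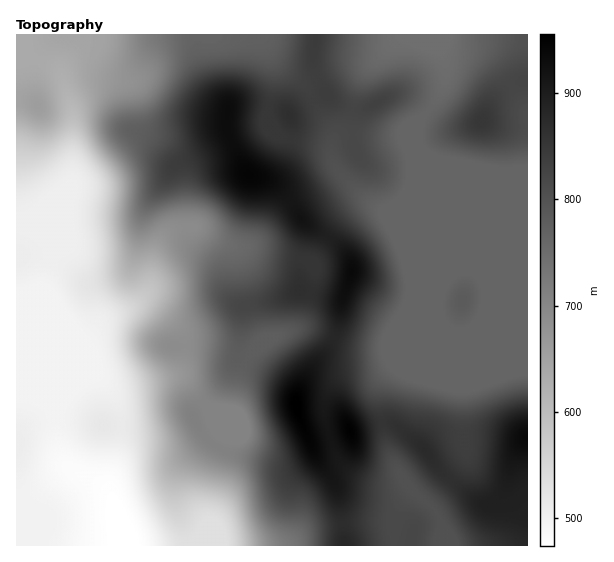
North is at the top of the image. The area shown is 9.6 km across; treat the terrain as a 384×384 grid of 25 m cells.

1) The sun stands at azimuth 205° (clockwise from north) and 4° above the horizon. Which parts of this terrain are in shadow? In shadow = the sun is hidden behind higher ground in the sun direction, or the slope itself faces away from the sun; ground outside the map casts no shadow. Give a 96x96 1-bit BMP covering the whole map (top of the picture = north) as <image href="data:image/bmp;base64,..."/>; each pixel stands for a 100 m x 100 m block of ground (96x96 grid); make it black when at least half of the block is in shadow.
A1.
<image width="96" height="96" href="data:image/bmp;base64,Qk2+BAAAAAAAAD4AAAAoAAAAYAAAAGAAAAABAAEAAAAAAIAEAAATCwAAEwsAAAIAAAAAAAAA////AAAAAAAAAAAAAAAAAAAAAAAAAAAAAAAAAcAAAAAAAAAAAAAAAcAAAAAAAAAAAAAAAMAAAAAAAAAAAAAAAAAAAAAAAAAAAAAAAAAAAAAAAAAAAAAAAAAAAAAAAAAAAAAAAAAAAAAAAAAAAAAAAAAAAAAAAAAAAAAAAAAAAAAAAAAAAAAAAAAAAAAAAAAAAAAAAAAABgAAAAAAAAAAAAAADgAAAAAAAAAAAAAAHAAAAAAAAAAAAAAAOAAAAAAAAAAAAAAAYAAAAAAAAAAAAAAAwAAAAAAAAAAAADABgAAAAAAAAAAAADADgAAAAAAAAAAAAHAHAAAAAAAAAAAAwPAOAAAAAAAAAAABwPAeAAAAAAAAAAABwfB8AAEAAAAAAAABw/D/8AcAAAAAAAADw/n///8AAAAAAAABx/////8AAAAAAAABj/////8AAAAAAAAAj/////8AAAAAAAAAD/////8AAAAAAAACD/////8AAAAAAAAOD/////8AAAAAAAAOB/////8AAAAAAAAeB///+D8AAAAAAAA+A///4A8AAAAAAAB+Af//AAcAAAAAAAD/Af/8AAEAAAAAAAD/gf/AAAAAAAAAAAB/wP/AAAAAAAAAAAA/wH/AAAAAAAAAAAAfwH/gAAAAAABgAAAPwD/gAAAAAADgAAADgB/gAAAAAABgAAAAAA/gAAAAAAAAAAAAAAfgAAAAAAAAAAAAAAPgAAAAAAAAAAAAAAHAAAAAAAAAAAAAAADAAAAAAAAAAGAAAAAAAAAAAAAAAPAAAAAAAAAAAAAAAfAAAAcAAAAAAAAAAPAAAB+AAAAAAAAAAPAAAH+AAAAAAAAAAAAAAP+AAAAAAAAAAAAAAf+AAAAAAAAAAAAAAf+AAAAAAAAAAAAAA/+AAAAAAAAAAAAAB/+AAAAAAAAAAAAAD/+AAAAAAAAAAAAAH/+AAAAAAAAAAAAAP/+AAAAAAAAAAAAA///AAAAAAAAAAAAB///AAAAAAAAAAAAD///AAAAAAAAAAAAD///AAAAAAAAAAAAD///AAAAAAAAAAAAD///AAAAAAAAAAAAD///AAAAAAAAAAAAH///AAAAAAAAAAAAP///AAAAAAAAAAAA//w/AAAAAAAAAAAP//gfAAAAAAAAAAA///APAAAAAAAAAAB///APAAAAAAAAAAB//+AHAAAAAAAAAAD//+ADAAAAAAAAAAD//8AAAAAAAAAAAAD//4AAAAAAAAAAAAD//4AAAAAAAAAAAAD//wAAAAAAAAAYAAD/gAAAAAAAAAB+AAB/AAAAAAAAAAD/AAA/AAAAAAAAAAD/AAA+MAAAAAAAAAD/AAH+cAAAAAAAAAB/gAf/8B/AAAAAAAA/gH//8D/8AAAAAAAfgf//4H//gAAAAAAPAf//wH//wAAAAAADAf//gH//wAAAAAAAAf//gH//4AAAAAAAAP//gD//4AAAAAAAAP//AB//4AAAAAAAAH//AAA/4AAAAAAAAD//AAAP4AAAAAAAAB//AAADwAAAAAAAAA//AAAAAAAA="/>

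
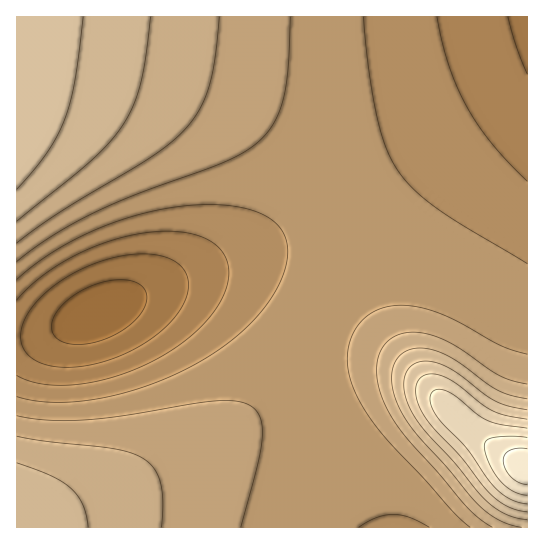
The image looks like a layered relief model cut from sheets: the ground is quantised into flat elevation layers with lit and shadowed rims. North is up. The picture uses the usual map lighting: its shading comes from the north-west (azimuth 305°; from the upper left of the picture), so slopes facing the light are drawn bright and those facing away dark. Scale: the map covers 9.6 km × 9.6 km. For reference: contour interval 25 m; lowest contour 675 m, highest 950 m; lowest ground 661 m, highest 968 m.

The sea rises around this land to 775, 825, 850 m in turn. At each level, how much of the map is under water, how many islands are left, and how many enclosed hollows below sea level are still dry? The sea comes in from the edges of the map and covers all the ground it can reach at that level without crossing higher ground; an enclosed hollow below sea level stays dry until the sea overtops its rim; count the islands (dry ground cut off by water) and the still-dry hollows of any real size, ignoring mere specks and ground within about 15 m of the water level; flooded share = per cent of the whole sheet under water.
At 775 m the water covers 60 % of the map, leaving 0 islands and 0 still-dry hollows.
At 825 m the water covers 86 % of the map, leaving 0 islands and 0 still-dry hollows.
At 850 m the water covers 93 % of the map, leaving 0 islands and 0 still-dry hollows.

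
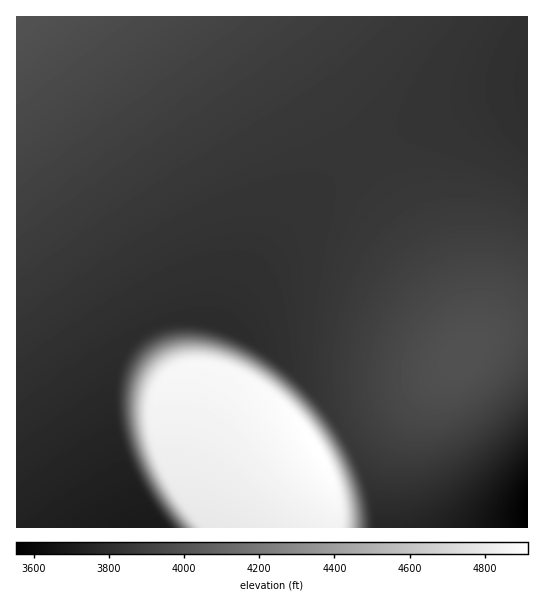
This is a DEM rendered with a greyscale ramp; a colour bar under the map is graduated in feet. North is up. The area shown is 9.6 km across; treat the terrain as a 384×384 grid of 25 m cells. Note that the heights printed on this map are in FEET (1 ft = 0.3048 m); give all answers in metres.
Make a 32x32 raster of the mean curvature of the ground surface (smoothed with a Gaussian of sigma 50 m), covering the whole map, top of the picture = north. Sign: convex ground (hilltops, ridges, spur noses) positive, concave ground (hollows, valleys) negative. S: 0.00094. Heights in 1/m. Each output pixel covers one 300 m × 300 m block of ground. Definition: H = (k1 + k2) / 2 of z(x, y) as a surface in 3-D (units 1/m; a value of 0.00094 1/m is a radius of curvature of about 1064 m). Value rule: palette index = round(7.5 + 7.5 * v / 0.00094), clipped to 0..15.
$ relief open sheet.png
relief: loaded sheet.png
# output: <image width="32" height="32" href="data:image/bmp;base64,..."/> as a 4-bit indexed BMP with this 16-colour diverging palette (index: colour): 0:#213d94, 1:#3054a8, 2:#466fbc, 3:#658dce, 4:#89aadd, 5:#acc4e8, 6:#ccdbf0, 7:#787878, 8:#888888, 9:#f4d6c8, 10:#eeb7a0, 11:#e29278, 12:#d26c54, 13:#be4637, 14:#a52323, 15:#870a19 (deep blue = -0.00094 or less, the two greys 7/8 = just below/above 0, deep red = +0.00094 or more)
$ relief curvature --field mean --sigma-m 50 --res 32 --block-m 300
<image width="32" height="32" href="data:image/bmp;base64,Qk12AgAAAAAAAHYAAAAoAAAAIAAAACAAAAABAAQAAAAAAAACAAATCwAAEwsAABAAAAAAAAAAlD0hAKhUMAC8b0YAzo1lAN2qiQDoxKwA8NvMAHh4eACIiIgAyNb0AKC37gB4kuIAVGzSADdGvgAjI6UAGQqHAHd3d3dQ3od3d4j3KId3d3d3d3d3Cvh3d3iI9TiIh3d3d3d3cj+Xd3d4ifFoiIh3d3d3d3DNd3d3eI6weIiIiHd3d3dD+Hd3d3iPM4iIiIiHd3d3GPh3d3d4+weIiIiIiHd3dwvXd3d3jPBIiIiIiIh3d3cb13d3d78xeIiIiIiId3d3K+h3d4z0B4iIiIiIiHd3dyjriIr+MHiIiIiIiIh3d3dFvu7/kRd3iIiIiIiId3d3c1mqcgV3d3iIiIiIiHd3d3dCISR3d3d4iIiIiIh3d3d3d3d3d3d3d4iIiIiId3d3d3d3d3d3d3eIiIiIiHd3d3d3d3d3d3d3eIiIiIh3d3d3d3d3d3d3d3eIiIiId3d3d3d3d3d3d3d3eIiIiHd3d3d3d3d3d3d3d3eIiIh3d3d3d3d3d3d3d3d3eIiId3d3d3d3d3d3d3d3d3d3iHd3d3d3d3d3d3d3d3d3d3d3d3d3d3d3d3d3d3d3d3d3d3d3d3d3d3d3d3d3d3d3d3d3d3d3d3d3d3d3d3d3d3d3d3d3d3d3d3d3d3d3d3d3d3d3d3d3d3d3d3d3d3d3d3d3d3d3d3d3d3d3d3d3d3d3d3d3d3d3d3d3d3d3d3d3d3d3d3d3d3d3d3d3d3d3d3d3d3d3d3d3d3d3d3d3d3d3d3d3d3d3d3d3d3d3d3d3"/>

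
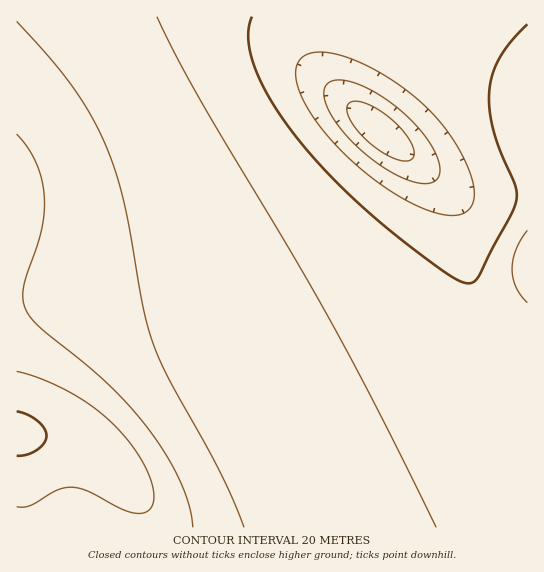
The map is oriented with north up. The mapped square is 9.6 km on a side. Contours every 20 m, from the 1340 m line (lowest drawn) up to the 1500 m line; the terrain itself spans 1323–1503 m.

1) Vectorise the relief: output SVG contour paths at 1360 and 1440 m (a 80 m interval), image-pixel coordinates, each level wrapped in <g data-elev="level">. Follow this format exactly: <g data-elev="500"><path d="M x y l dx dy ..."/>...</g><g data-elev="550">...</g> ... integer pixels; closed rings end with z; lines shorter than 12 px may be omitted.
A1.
<g data-elev="1360"><path d="M421 183l-16-4-19-10-19-13-17-17-14-17-9-16-3-13 3-9 6-3 9-1 23 7 25 15 24 21 18 23 6 12 2 9-1 8-4 6-6 2z"/></g><g data-elev="1440"><path d="M244 527l-23-53-51-93-16-36-11-39-20-108-9-31-11-28-14-28-19-28-21-26-32-36"/></g>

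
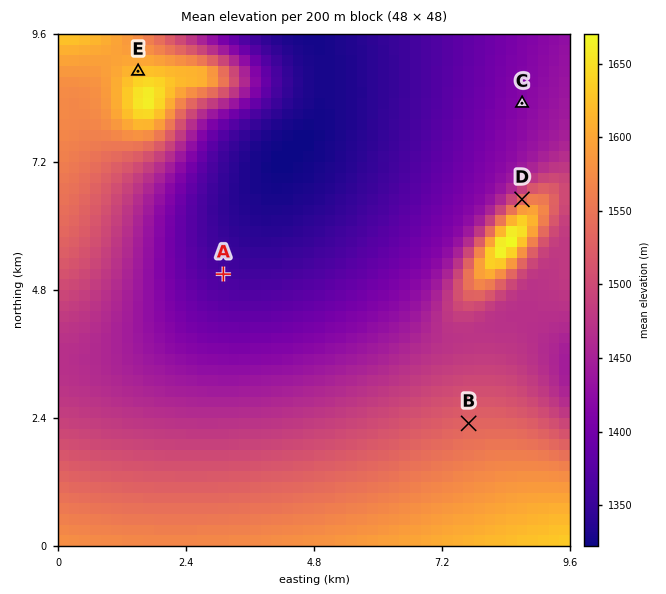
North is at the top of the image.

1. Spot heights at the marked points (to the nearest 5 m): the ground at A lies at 1365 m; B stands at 1530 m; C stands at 1420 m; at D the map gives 1535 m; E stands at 1620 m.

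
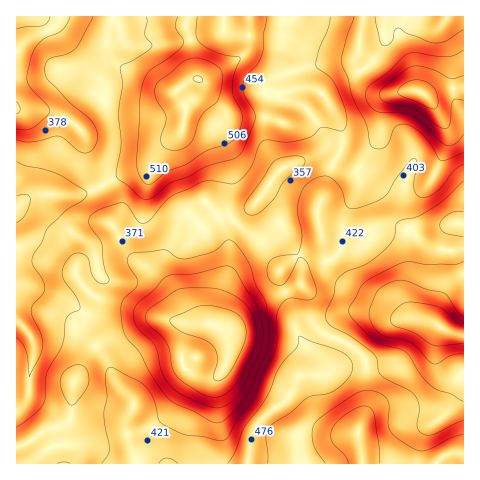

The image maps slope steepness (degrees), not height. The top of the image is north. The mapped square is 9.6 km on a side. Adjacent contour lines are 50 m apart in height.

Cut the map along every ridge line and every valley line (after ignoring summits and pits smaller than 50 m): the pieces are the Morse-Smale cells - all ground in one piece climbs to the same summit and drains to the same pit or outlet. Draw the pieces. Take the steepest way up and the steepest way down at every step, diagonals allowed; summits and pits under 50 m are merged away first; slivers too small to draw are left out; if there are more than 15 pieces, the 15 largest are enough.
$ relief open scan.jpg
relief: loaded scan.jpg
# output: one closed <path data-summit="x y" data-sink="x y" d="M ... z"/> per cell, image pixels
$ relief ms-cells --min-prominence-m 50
<path data-summit="440 327" data-sink="213 325" d="M321 158l-16 2-24 9-22 31-29 27-2 12-8-21-16-16-19 14-20 39-1 16 24 44 6 7 9 1-23 0-20-5-8 1-28 17-19 4-8 5-10 11-14 27-3 37-9 7-13 2-19 13-12 4 0 18 231-1 3-23 3-10 15-17 20-16 17-32 0-16-10-17-4-21-12-32 0-8 10-10 25-14 7-8-5-29 15-46z"/><path data-summit="440 327" data-sink="423 94" d="M463 88l-16 2-16 5-14-4-12 0-15 4-8 10-3 34-21 30-9 2-17-6-15 45 5 29-7 8-25 14-10 10 0 8 12 32 4 21 10 17 0 16-4 10 20-3 3-9 0-15 9-22 9-10 19-5 13 1 17 6 31 1 16 6 3 3-5 13 1 20 13 12 13 6z"/><path data-summit="440 327" data-sink="358 433" d="M362 311l-19 5-9 10-9 22 0 15-3 9-22 3-11 22-30 26-8 17-2 24 215-1 0-82-18-11-8-9-1-20 5-13-8-5-11-4-31-1-17-6z"/><path data-summit="17 209" data-sink="213 325" d="M92 190l-10 4-49 2-17 12 0 113 12 11 6 11 0 15-5 19 0 19-5 7-8 3 1 40 12-4 19-13 13-2 9-7 3-37 14-27 10-11 8-5 19-4 28-17 8-1 20 5 20 0-10-1-5-6-7-16-11-16-38-31-15-26-10-11z"/><path data-summit="199 80" data-sink="17 109" d="M187 16l-125 0-8 12-25 10-13 14 0 57 29 1 12 4 17 9 8 9 3 5-3 29 10 24 24-13 32-11 12-15 21-18 5-23-10-19 14-11 7-2-6-37-6-15z"/><path data-summit="199 80" data-sink="213 325" d="M199 79l-9 1-14 11 10 19-5 23-21 18-12 15-32 11-23 13 11 26 10 11 15 26 38 31 11 16 7 16 5 6 3-1-5-6-24-44 1-16 20-39 19-14 16 16 8 21 2-12 29-27 22-31 30-11 10 0 12 6 10-20-3-19-13-25-1 4-10 10-10 7-11 3-8 0-20-6-33 0-6-3-19-19z"/><path data-summit="199 80" data-sink="423 94" d="M363 16l-175 0-3 10 6 15 5 35 7 7 6 13 19 19 6 3 33 0 20 6 8 0 9-2 12-8 10-10 1-4 16 33-1 15-9 16 11 6 12 1 23-32 2-8 0-21 4-9 10-8 9-2-11-1-17-22-17-16z"/><path data-summit="448 17" data-sink="423 94" d="M463 16l-99 0-4 17-1 19 17 16 11 15 9 8 21 0 14 4 16-5 16-2z"/><path data-summit="17 209" data-sink="17 109" d="M21 109l-5 1 0 97 17-11 49-2 9-3 1-4-10-21 3-19 0-10-3-5-8-9-17-9-12-4z"/><path data-summit="17 209" data-sink="423 94" d="M18 322l-2 0 1 84 7-3 5-7 0-19 5-19-2-18z"/><path data-summit="440 327" data-sink="17 109" d="M61 16l-44 0-1 34 13-12 25-10 6-8z"/>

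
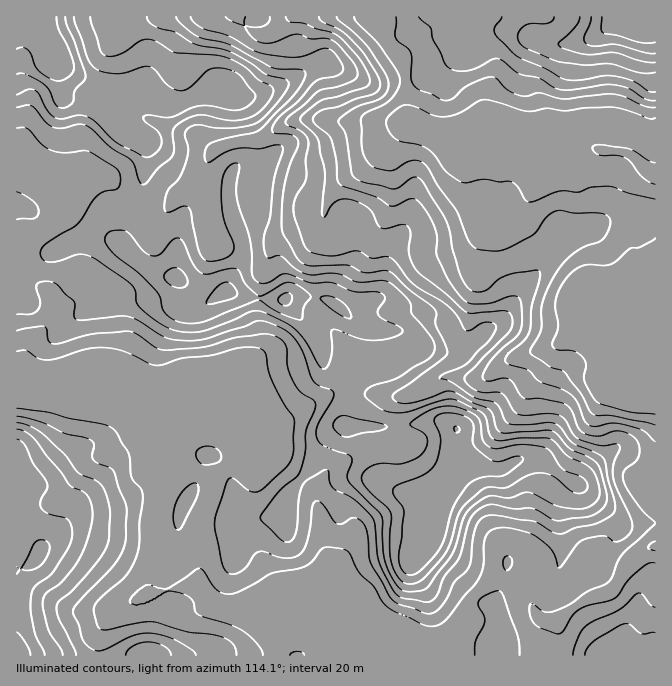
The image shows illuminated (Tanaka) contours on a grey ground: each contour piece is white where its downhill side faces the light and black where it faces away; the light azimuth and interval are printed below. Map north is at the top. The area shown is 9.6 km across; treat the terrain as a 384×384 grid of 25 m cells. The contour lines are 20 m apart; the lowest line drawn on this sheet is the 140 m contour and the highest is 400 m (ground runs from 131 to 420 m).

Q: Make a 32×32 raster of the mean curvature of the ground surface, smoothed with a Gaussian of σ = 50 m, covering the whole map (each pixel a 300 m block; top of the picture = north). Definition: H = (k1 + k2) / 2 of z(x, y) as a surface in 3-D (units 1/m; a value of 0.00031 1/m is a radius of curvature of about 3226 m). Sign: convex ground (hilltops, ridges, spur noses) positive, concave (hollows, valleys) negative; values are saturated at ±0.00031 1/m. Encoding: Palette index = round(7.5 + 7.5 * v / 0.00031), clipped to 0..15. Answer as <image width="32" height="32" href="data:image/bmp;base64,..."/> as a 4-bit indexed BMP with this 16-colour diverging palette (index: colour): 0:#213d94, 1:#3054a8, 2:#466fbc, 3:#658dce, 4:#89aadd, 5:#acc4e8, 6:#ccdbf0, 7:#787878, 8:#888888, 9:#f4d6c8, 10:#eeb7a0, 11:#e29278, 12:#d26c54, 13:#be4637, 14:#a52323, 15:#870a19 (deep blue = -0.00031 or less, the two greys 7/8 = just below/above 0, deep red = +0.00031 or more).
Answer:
<image width="32" height="32" href="data:image/bmp;base64,Qk12AgAAAAAAAHYAAAAoAAAAIAAAACAAAAABAAQAAAAAAAACAAATCwAAEwsAABAAAAAAAAAAlD0hAKhUMAC8b0YAzo1lAN2qiQDoxKwA8NvMAHh4eACIiIgAyNb0AKC37gB4kuIAVGzSADdGvgAjI6UAGQqHANm2jP6ryWiHd3d3ataE2smmdTVkRlV3d3d0VXXEVJi2pDQySHZnd3d3JcZJo3U0l5aYdlZVlVd3cj+lRJS5dFuteYhZhMpVV1Wv9ZS2aXsMbaepR5SnXpRRvO5Bc1g4kHipiDiVqo51gIufICSIVel1i5lXpYmPNUWJjYCXq/10i4qldaeGPIaf3LmXxIv6B5lzd2dohlPTSoVa7fy8+Cf4eodneodzmZRTKpOv91n5x2iGd3Z3dH/c3L/4A6gJyRNFZ3d3d2clpyGOunJ9QhN3d3d3d3dYmIdkBAC2eSNWVUVlZSNVaW9Jm6WgGGqGqEyVVml3MiGeFVb3zkMUWIZlypVr24cl8q7Ldm/6dXiWxlqpqr7Kz2vpes01yjR3loKHU2u4+T+9ifc2E3ySZqdLhVrLsooKBoKUaEeI1kd3Wpi+SME9STJGh4hHaJyKWGd2qVayq5Vkmmu5Vmabu3eXdpeUk9XEZOxrtmeGiXmbd3dlxHPktZdFWbVqh1Z4hnd3QceC27h5ZEm0Vod3h4NmY038cgJ/yIRmZnd3hlRaNmD8VgOIICBURVVmZVZ3Zzr7lH7r3/hDY0J7dVhFNDk2lqvHW8zvp7/lqXOZbZVeX/c1p3z9Rc/8M5nJV3iGiFvSRamokQhvtSZ6d47t+Y18YXhVMCWTUhBIl2h5Q27p"/>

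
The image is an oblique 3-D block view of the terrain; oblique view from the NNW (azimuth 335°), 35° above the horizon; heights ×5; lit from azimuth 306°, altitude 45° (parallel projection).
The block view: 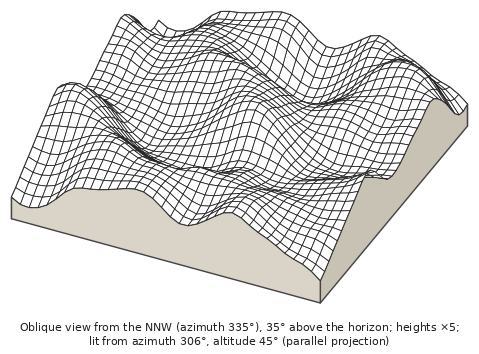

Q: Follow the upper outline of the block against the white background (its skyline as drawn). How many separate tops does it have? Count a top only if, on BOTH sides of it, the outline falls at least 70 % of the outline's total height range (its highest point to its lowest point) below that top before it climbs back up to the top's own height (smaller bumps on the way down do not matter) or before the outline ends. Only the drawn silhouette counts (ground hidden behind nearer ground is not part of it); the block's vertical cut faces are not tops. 0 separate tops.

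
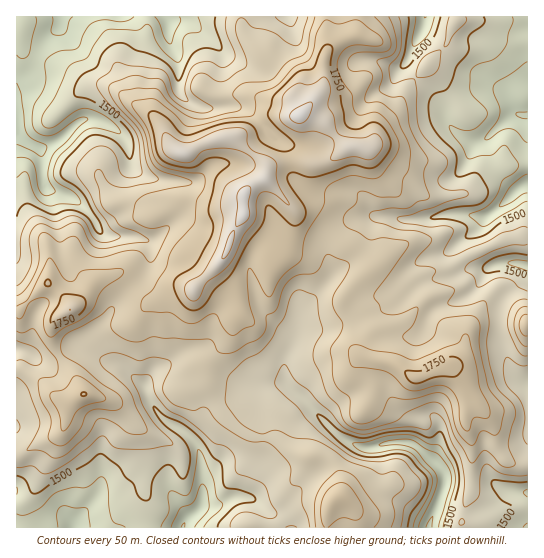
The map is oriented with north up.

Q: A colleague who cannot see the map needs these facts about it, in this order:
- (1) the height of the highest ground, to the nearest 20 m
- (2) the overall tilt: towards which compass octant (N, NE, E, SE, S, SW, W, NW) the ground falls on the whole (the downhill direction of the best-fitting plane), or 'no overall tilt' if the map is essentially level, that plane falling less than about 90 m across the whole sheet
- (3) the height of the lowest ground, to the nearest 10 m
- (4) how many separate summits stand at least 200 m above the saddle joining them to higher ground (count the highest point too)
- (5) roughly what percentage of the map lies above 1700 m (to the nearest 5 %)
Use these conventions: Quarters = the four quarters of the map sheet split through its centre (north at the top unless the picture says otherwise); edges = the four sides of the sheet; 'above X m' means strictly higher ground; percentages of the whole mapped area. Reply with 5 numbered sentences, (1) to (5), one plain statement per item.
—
(1) The highest point reaches roughly 1860 m.
(2) On the whole the map has no overall tilt.
(3) The lowest point is down at roughly 1330 m.
(4) 1 summit rises at least 200 m above its surroundings.
(5) About 20 % of the map lies above 1700 m.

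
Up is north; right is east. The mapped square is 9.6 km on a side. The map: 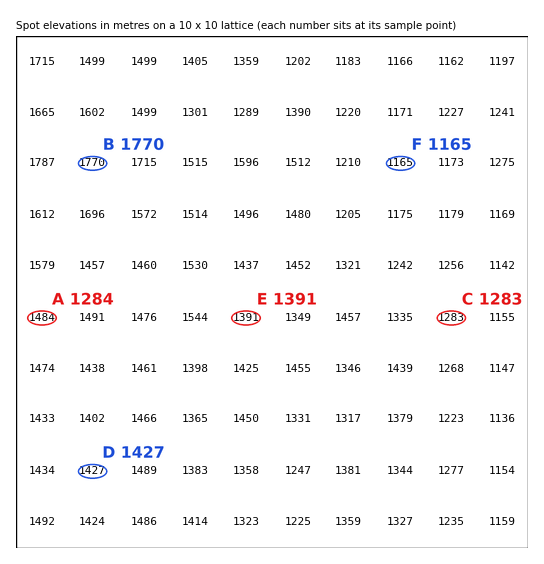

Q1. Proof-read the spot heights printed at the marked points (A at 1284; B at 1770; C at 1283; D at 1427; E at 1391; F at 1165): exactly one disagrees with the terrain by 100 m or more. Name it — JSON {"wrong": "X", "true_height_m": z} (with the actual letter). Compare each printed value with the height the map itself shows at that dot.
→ {"wrong": "A", "true_height_m": 1484}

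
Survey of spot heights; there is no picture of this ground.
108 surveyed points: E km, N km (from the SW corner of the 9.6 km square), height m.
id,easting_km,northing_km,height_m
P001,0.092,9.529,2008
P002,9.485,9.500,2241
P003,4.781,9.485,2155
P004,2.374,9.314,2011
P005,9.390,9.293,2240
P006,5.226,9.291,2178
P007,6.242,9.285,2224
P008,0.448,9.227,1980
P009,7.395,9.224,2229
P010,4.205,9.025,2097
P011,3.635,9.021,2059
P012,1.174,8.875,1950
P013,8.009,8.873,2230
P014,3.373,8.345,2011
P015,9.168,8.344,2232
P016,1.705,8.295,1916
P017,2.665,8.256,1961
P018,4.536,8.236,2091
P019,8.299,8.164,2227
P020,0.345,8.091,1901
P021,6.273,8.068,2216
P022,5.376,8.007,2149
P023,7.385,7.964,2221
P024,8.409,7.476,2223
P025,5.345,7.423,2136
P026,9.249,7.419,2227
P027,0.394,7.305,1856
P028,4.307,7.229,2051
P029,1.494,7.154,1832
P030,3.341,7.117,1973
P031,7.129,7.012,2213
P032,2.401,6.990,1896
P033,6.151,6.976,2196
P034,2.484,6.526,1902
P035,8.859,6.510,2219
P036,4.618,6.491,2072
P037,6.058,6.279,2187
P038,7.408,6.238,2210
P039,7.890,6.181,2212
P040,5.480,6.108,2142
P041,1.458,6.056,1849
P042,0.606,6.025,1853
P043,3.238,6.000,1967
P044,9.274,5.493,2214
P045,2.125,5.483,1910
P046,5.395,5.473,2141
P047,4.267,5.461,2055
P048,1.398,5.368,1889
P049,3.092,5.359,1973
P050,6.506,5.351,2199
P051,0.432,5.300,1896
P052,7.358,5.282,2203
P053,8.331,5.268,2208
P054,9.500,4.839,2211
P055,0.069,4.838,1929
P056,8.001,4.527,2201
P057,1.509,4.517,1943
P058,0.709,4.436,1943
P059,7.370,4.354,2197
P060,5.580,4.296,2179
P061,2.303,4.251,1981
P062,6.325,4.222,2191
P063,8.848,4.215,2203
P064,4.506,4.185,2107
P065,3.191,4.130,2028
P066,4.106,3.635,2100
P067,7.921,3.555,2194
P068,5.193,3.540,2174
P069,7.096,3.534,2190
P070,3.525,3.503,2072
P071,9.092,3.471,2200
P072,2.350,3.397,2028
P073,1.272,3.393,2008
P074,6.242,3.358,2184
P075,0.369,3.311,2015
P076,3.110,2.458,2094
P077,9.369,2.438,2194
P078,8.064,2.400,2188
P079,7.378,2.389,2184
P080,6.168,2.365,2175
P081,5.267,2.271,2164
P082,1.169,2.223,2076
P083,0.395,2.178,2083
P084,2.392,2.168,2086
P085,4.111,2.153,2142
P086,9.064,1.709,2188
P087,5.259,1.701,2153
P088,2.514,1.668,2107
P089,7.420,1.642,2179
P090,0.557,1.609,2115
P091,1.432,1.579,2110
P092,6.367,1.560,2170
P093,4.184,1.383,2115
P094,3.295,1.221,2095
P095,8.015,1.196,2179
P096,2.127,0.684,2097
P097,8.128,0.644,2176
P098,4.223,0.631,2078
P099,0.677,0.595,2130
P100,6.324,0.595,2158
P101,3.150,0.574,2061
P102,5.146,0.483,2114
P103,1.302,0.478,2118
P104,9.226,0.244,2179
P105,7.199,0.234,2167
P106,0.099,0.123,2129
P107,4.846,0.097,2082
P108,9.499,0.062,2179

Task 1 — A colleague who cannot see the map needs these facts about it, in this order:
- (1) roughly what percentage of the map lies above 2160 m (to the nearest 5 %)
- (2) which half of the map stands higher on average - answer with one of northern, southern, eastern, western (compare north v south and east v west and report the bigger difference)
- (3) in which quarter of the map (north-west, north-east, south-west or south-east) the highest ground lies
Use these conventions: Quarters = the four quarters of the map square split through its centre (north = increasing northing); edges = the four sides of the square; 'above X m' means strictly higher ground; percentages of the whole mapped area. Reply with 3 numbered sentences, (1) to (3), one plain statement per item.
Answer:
(1) About 45 % of the map lies above 2160 m.
(2) The eastern half stands higher on average than the western half.
(3) The highest ground is in the north-east quarter.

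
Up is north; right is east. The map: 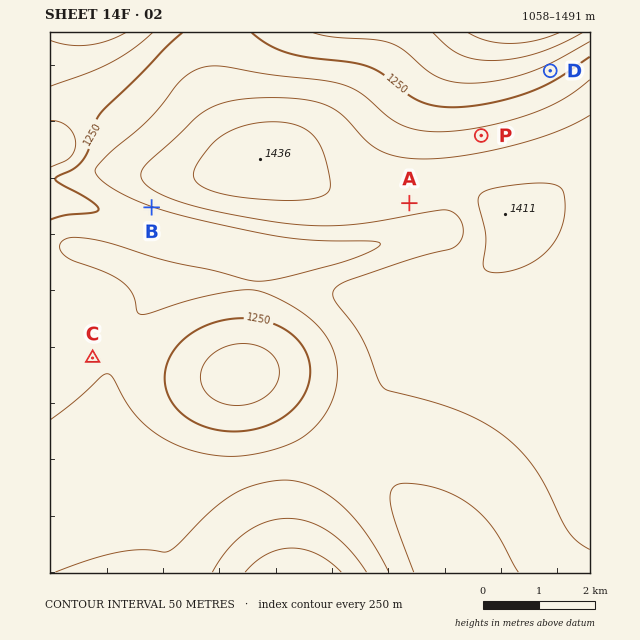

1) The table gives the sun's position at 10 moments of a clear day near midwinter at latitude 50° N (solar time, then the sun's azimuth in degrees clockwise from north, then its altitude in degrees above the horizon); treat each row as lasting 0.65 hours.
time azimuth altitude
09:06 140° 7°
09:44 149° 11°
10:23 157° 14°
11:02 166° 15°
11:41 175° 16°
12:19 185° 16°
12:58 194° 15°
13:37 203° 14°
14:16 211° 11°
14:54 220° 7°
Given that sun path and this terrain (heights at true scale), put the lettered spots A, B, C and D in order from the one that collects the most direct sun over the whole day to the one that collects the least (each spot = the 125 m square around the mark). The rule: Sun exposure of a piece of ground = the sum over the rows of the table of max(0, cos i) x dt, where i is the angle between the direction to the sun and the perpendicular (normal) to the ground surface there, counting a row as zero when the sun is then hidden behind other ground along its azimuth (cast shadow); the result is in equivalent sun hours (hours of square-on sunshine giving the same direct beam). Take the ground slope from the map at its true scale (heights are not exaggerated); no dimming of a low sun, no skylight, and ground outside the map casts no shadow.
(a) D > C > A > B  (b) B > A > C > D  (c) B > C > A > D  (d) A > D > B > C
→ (b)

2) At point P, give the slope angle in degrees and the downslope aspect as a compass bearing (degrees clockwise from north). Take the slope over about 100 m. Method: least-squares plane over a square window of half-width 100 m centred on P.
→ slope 7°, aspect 349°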